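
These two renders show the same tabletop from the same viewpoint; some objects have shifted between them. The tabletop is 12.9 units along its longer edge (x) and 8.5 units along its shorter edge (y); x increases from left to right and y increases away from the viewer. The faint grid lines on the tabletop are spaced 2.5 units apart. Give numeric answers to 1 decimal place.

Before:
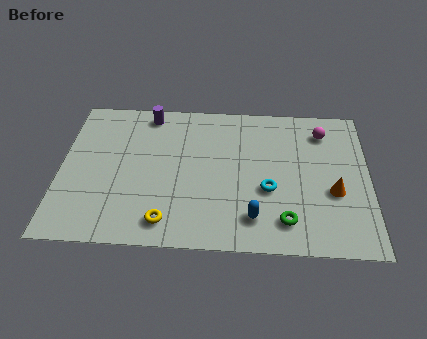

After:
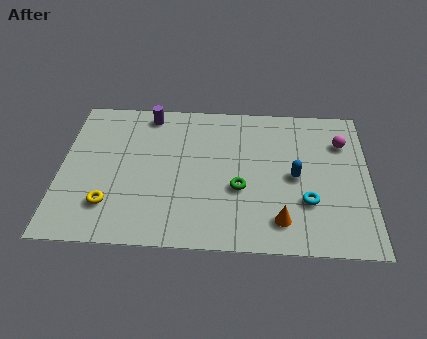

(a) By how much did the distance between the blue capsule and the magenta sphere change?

-3.0

The distance was about 5.9 in the first image and 2.9 in the second, so they moved 3.0 units closer together.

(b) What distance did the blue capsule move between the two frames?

2.9

The blue capsule was near (8.1, 1.7) before and (9.8, 4.1) after, so it travelled √(1.7² + 2.4²) ≈ 2.9 units.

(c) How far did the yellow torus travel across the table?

2.5

The yellow torus was near (4.5, 1.3) before and (2.1, 2.1) after, so it travelled √(2.4² + 0.8²) ≈ 2.5 units.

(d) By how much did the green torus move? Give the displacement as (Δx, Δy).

(-1.9, 1.7)

The green torus started near (9.4, 1.6) and ended near (7.5, 3.3).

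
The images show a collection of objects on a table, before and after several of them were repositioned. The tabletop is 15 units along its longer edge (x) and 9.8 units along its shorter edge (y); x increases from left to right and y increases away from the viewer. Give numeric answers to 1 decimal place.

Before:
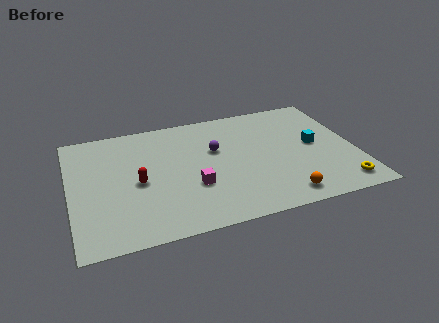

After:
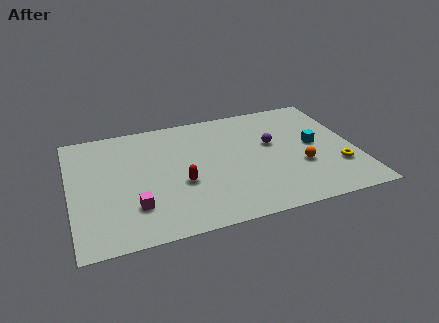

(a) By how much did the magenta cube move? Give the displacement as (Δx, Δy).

(-3.1, -0.8)

From the two frames, the magenta cube sits at roughly (6.3, 3.4) before and (3.2, 2.6) after.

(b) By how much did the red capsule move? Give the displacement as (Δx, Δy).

(2.2, -0.7)

From the two frames, the red capsule sits at roughly (3.5, 4.5) before and (5.7, 3.8) after.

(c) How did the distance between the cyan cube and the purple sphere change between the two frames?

-3.0

The distance was about 5.3 in the first image and 2.3 in the second, so they moved 3.0 units closer together.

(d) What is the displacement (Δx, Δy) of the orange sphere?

(1.2, 2.2)

From the two frames, the orange sphere sits at roughly (10.8, 1.3) before and (12.0, 3.5) after.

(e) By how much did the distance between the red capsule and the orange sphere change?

-1.7

Before: roughly 8.0 units apart; after: 6.3. That's 1.7 units closer together.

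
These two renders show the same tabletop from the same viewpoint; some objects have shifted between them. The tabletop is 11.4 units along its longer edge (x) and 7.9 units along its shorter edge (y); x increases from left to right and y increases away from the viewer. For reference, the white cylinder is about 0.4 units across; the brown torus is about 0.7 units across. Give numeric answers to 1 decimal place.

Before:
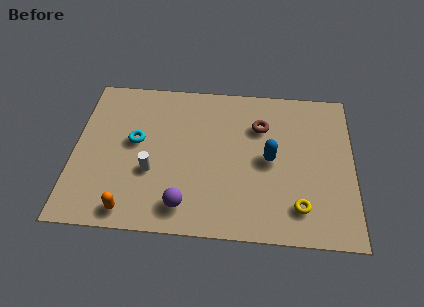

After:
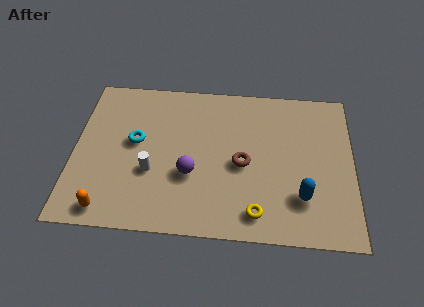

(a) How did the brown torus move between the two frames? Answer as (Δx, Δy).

(-0.7, -2.0)

From the two frames, the brown torus sits at roughly (7.6, 5.6) before and (6.9, 3.6) after.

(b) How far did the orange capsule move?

0.9

The orange capsule was near (2.4, 0.9) before and (1.5, 0.9) after, so it travelled √(0.9² + 0.0²) ≈ 0.9 units.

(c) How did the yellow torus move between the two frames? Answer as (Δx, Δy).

(-1.7, -0.4)

The yellow torus was at about (9.2, 1.6) and moved to about (7.5, 1.2).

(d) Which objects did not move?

the cyan torus and the white cylinder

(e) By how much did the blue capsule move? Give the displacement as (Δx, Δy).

(1.3, -1.8)

From the two frames, the blue capsule sits at roughly (8.0, 3.9) before and (9.3, 2.1) after.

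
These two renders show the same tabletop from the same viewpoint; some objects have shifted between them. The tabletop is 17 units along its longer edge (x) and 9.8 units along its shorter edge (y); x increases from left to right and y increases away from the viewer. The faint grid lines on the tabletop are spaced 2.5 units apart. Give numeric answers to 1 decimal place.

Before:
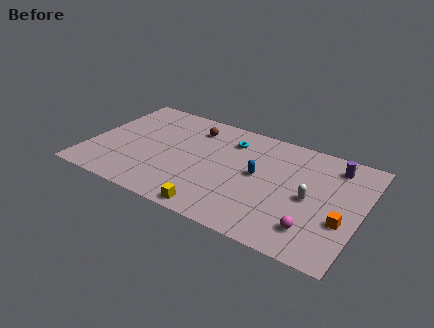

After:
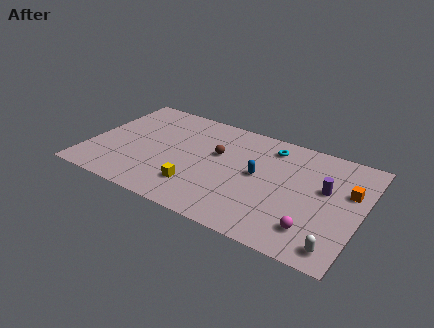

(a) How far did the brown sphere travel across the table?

2.5

The brown sphere moved from about (6.1, 7.8) to (7.9, 6.0), a distance of √(1.8² + 1.8²) ≈ 2.5.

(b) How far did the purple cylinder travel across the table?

2.3

From (15.0, 8.1) to (14.7, 5.8), the purple cylinder covered √(0.3² + 2.3²) ≈ 2.3 units.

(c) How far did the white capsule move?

3.9

From (13.9, 4.6) to (15.9, 1.3), the white capsule covered √(2.0² + 3.3²) ≈ 3.9 units.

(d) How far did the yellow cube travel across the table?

2.1

From (8.5, 0.9) to (7.1, 2.4), the yellow cube covered √(1.4² + 1.5²) ≈ 2.1 units.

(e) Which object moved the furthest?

the white capsule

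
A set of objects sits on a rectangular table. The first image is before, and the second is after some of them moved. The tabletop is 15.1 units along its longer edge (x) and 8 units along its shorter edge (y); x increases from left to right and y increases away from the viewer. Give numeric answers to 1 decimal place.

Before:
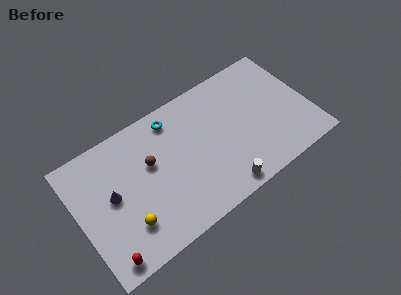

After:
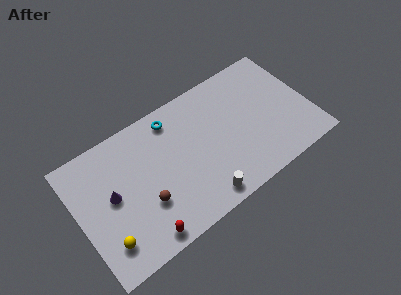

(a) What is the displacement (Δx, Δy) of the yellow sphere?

(-1.4, -0.3)

The yellow sphere was at about (2.8, 2.1) and moved to about (1.4, 1.8).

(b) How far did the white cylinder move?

1.3

From (8.8, 0.9) to (7.5, 1.0), the white cylinder covered √(1.3² + 0.1²) ≈ 1.3 units.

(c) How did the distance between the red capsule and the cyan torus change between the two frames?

-1.4

Before: roughly 8.0 units apart; after: 6.6. That's 1.4 units closer together.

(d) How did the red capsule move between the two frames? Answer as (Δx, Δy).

(2.4, 0.0)

The red capsule was at about (1.2, 0.9) and moved to about (3.6, 0.9).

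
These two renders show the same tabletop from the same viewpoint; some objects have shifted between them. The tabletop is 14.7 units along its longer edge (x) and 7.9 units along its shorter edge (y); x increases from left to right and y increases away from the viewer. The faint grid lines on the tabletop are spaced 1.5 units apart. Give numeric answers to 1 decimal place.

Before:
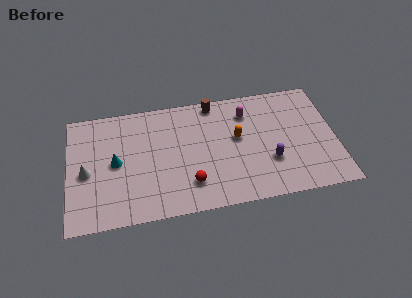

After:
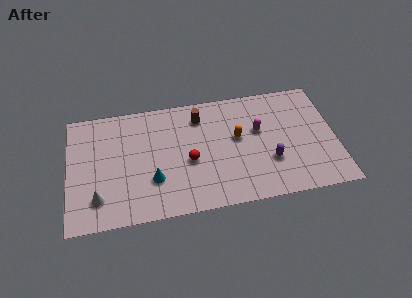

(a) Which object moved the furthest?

the cyan cone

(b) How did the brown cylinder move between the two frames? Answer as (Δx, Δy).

(-0.8, -0.8)

From the two frames, the brown cylinder sits at roughly (8.1, 7.1) before and (7.3, 6.3) after.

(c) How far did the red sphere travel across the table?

1.5

The red sphere moved from about (6.6, 1.9) to (6.6, 3.4), a distance of √(0.0² + 1.5²) ≈ 1.5.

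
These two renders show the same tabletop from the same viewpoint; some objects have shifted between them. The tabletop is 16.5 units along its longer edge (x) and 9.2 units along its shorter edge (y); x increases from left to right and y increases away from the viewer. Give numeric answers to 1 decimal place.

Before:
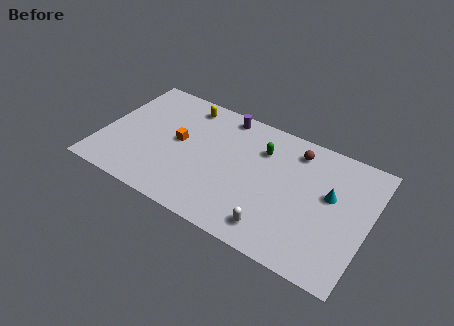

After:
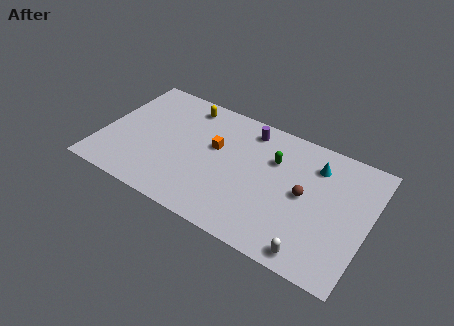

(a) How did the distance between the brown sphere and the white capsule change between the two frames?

-2.3

They were about 6.1 units apart before and 3.8 after — 2.3 units closer together.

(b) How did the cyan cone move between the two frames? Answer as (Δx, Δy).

(-1.1, 1.7)

The cyan cone was at about (14.1, 5.4) and moved to about (13.0, 7.1).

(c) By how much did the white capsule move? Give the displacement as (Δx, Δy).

(2.4, -0.5)

From the two frames, the white capsule sits at roughly (11.2, 1.5) before and (13.6, 1.0) after.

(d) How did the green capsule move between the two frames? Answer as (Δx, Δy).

(0.8, -0.4)

From the two frames, the green capsule sits at roughly (9.7, 6.7) before and (10.5, 6.3) after.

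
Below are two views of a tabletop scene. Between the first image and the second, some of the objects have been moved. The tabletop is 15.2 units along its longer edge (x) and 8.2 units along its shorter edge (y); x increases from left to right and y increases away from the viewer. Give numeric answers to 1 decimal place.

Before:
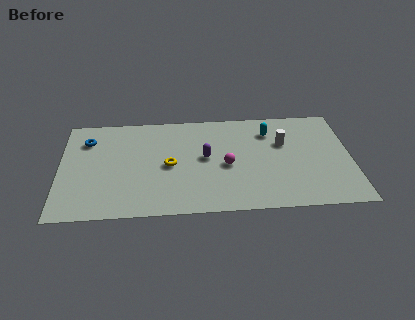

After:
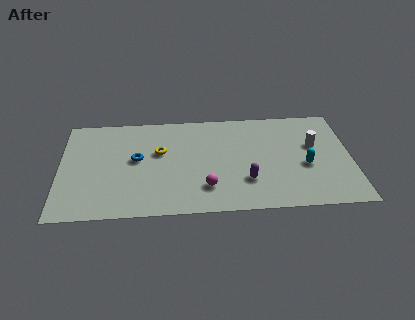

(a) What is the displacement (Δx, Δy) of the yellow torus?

(-0.5, 1.1)

From the two frames, the yellow torus sits at roughly (5.7, 3.9) before and (5.2, 5.0) after.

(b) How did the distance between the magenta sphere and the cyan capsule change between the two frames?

+1.9

The distance was about 3.5 in the first image and 5.4 in the second, so they moved 1.9 units further apart.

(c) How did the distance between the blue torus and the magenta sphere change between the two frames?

-3.3

They were about 7.7 units apart before and 4.4 after — 3.3 units closer together.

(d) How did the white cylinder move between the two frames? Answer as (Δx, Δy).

(1.6, -0.3)

The white cylinder started near (11.7, 5.3) and ended near (13.3, 5.0).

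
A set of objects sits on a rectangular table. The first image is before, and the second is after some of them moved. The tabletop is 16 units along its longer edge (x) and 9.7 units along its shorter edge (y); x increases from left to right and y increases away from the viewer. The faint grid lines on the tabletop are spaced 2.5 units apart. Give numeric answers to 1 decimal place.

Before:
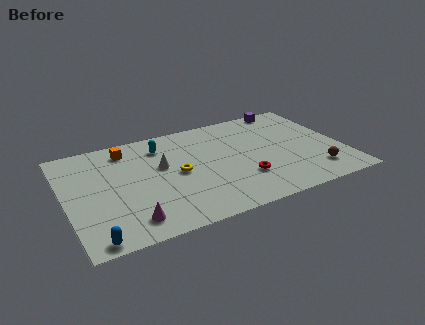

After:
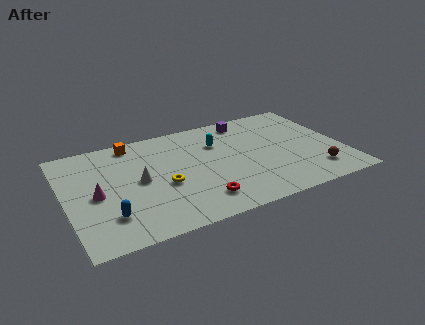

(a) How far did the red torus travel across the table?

2.9

The red torus moved from about (10.0, 2.9) to (7.3, 1.9), a distance of √(2.7² + 1.0²) ≈ 2.9.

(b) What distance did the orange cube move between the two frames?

0.6

The orange cube was near (3.8, 8.1) before and (4.2, 8.6) after, so it travelled √(0.4² + 0.5²) ≈ 0.6 units.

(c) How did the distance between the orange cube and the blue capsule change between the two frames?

-1.2

Before: roughly 7.7 units apart; after: 6.5. That's 1.2 units closer together.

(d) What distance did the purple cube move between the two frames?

2.6

The purple cube was near (13.5, 8.9) before and (10.9, 8.4) after, so it travelled √(2.6² + 0.5²) ≈ 2.6 units.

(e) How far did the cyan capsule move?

3.3

The cyan capsule was near (5.8, 7.7) before and (9.0, 6.8) after, so it travelled √(3.2² + 0.9²) ≈ 3.3 units.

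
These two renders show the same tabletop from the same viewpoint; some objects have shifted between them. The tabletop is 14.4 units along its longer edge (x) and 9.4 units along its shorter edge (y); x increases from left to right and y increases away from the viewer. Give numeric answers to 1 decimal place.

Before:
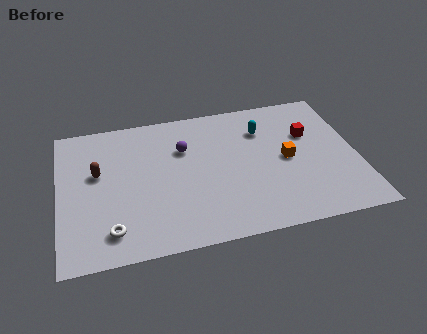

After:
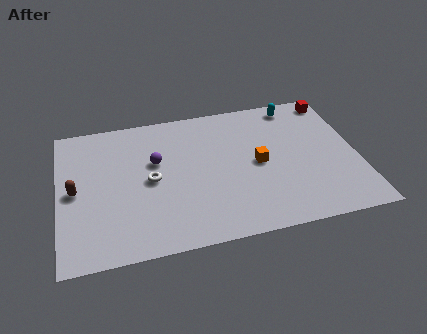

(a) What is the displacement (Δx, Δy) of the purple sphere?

(-1.4, -0.6)

From the two frames, the purple sphere sits at roughly (6.1, 6.4) before and (4.7, 5.8) after.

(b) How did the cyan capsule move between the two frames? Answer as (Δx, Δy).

(1.7, 1.4)

The cyan capsule started near (10.0, 6.9) and ended near (11.7, 8.3).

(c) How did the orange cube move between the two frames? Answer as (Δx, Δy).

(-1.4, 0.0)

From the two frames, the orange cube sits at roughly (11.0, 4.6) before and (9.6, 4.6) after.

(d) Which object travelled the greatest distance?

the white torus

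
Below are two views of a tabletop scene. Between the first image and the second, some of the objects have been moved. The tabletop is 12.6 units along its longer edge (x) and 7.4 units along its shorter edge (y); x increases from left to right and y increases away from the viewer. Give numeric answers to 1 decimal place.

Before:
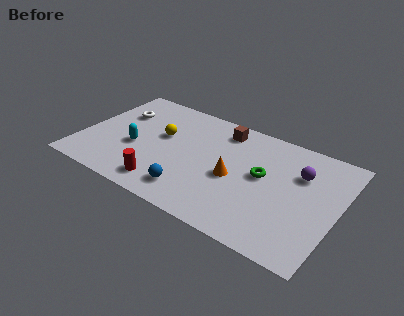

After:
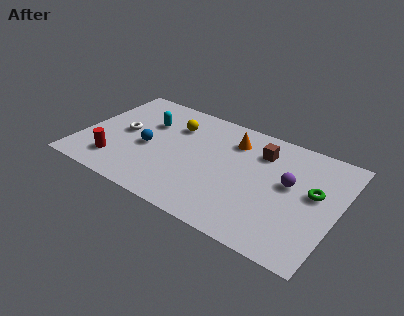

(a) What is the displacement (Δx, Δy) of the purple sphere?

(-0.4, -0.9)

From the two frames, the purple sphere sits at roughly (10.6, 5.1) before and (10.2, 4.2) after.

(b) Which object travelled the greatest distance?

the blue sphere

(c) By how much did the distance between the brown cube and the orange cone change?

-1.7

The distance was about 3.1 in the first image and 1.4 in the second, so they moved 1.7 units closer together.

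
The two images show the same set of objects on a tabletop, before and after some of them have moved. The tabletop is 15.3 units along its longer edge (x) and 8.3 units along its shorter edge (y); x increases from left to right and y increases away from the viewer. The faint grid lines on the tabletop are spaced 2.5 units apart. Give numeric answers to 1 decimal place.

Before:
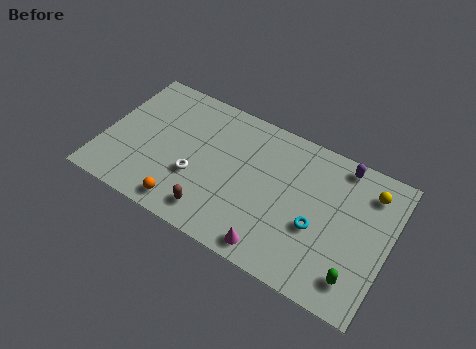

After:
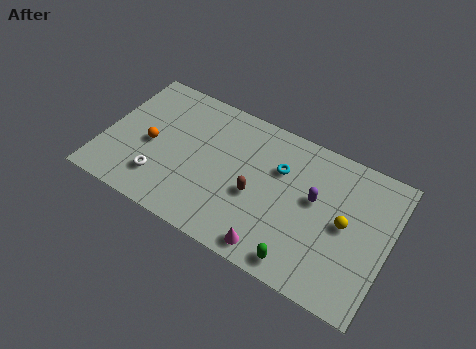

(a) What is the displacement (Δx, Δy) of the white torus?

(-1.8, -1.0)

From the two frames, the white torus sits at roughly (5.1, 3.0) before and (3.3, 2.0) after.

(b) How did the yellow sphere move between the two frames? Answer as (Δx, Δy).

(-1.0, -2.4)

From the two frames, the yellow sphere sits at roughly (14.0, 6.6) before and (13.0, 4.2) after.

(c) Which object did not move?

the magenta cone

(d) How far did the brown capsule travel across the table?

2.9

From (6.3, 1.4) to (8.3, 3.5), the brown capsule covered √(2.0² + 2.1²) ≈ 2.9 units.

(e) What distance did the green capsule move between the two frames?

2.9

The green capsule was near (13.9, 1.6) before and (11.1, 1.0) after, so it travelled √(2.8² + 0.6²) ≈ 2.9 units.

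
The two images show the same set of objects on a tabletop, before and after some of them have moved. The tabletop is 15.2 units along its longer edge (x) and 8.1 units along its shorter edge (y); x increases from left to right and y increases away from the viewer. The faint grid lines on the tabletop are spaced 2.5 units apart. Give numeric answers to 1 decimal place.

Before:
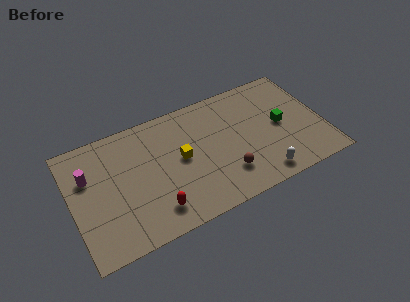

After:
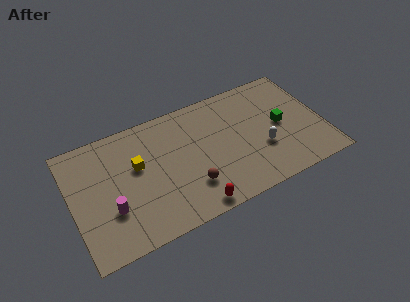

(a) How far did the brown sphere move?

2.2

From (9.1, 2.1) to (6.9, 2.2), the brown sphere covered √(2.2² + 0.1²) ≈ 2.2 units.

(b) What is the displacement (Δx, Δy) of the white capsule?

(0.3, 1.8)

From the two frames, the white capsule sits at roughly (11.1, 1.1) before and (11.4, 2.9) after.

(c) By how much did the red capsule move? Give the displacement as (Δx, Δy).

(2.2, -0.8)

The red capsule started near (4.7, 1.6) and ended near (6.9, 0.8).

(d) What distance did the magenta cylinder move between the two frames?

2.9

The magenta cylinder moved from about (1.1, 5.4) to (2.2, 2.7), a distance of √(1.1² + 2.7²) ≈ 2.9.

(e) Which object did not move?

the green cube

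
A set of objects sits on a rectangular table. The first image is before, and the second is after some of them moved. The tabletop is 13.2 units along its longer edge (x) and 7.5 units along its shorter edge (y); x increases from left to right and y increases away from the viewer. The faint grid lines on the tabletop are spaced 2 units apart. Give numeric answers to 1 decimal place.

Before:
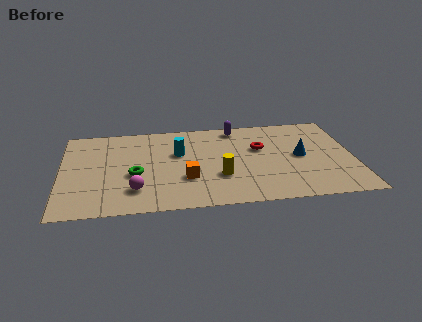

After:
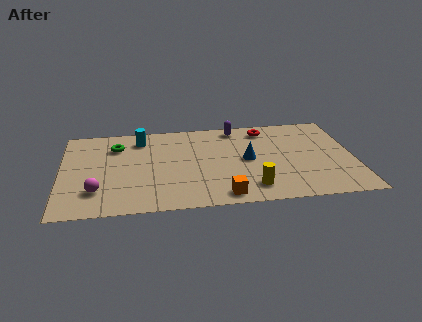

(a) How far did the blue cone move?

2.4

From (10.8, 3.8) to (8.4, 3.8), the blue cone covered √(2.4² + 0.0²) ≈ 2.4 units.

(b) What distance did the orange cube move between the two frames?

2.3

The orange cube was near (5.6, 2.5) before and (7.2, 0.9) after, so it travelled √(1.6² + 1.6²) ≈ 2.3 units.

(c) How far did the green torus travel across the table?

2.6

The green torus moved from about (3.3, 3.1) to (2.5, 5.6), a distance of √(0.8² + 2.5²) ≈ 2.6.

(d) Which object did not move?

the purple capsule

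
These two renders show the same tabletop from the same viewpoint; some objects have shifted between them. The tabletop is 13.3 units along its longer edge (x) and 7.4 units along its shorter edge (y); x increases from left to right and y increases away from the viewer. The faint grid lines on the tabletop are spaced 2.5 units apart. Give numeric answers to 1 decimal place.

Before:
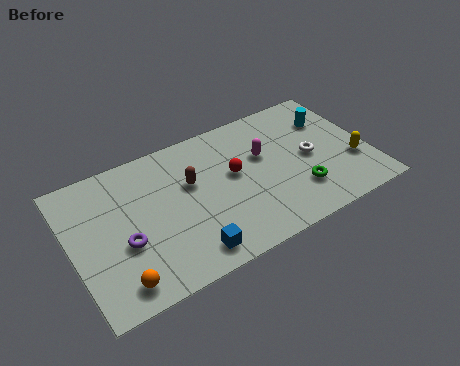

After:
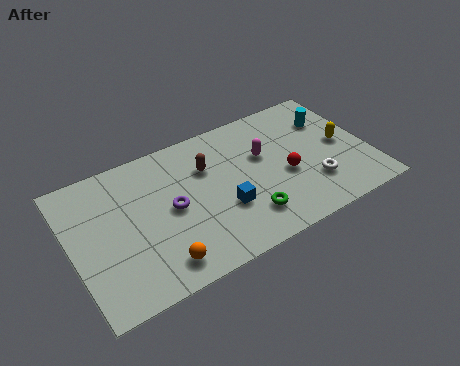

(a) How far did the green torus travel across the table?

2.4

The green torus moved from about (9.9, 2.0) to (7.5, 1.7), a distance of √(2.4² + 0.3²) ≈ 2.4.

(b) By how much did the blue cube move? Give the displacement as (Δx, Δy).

(1.8, 1.5)

The blue cube was at about (4.8, 1.1) and moved to about (6.6, 2.6).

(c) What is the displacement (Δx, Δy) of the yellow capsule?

(-0.3, 1.2)

From the two frames, the yellow capsule sits at roughly (12.5, 2.5) before and (12.2, 3.7) after.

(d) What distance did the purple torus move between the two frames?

2.3

From (2.2, 2.9) to (4.4, 3.7), the purple torus covered √(2.2² + 0.8²) ≈ 2.3 units.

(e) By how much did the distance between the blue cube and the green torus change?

-3.9

Before: roughly 5.2 units apart; after: 1.3. That's 3.9 units closer together.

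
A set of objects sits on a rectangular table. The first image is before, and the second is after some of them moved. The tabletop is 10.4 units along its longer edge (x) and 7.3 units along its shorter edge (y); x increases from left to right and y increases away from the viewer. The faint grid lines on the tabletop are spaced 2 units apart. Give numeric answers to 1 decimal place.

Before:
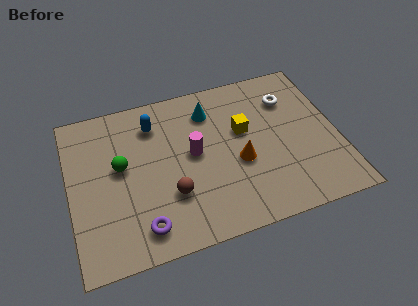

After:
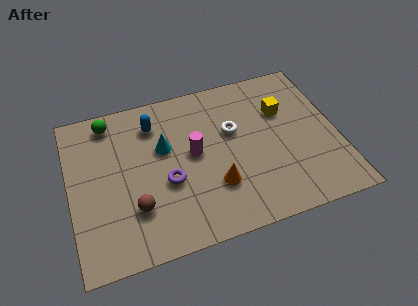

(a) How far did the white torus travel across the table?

2.5

The white torus was near (8.7, 5.4) before and (6.4, 4.5) after, so it travelled √(2.3² + 0.9²) ≈ 2.5 units.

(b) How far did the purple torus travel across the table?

2.0

The purple torus moved from about (2.6, 1.2) to (3.7, 2.9), a distance of √(1.1² + 1.7²) ≈ 2.0.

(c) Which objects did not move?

the blue capsule and the magenta cylinder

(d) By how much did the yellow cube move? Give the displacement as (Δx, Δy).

(1.6, 0.5)

The yellow cube was at about (6.8, 4.4) and moved to about (8.4, 4.9).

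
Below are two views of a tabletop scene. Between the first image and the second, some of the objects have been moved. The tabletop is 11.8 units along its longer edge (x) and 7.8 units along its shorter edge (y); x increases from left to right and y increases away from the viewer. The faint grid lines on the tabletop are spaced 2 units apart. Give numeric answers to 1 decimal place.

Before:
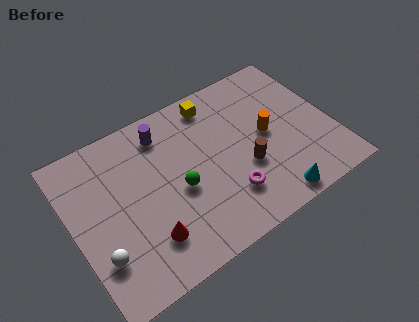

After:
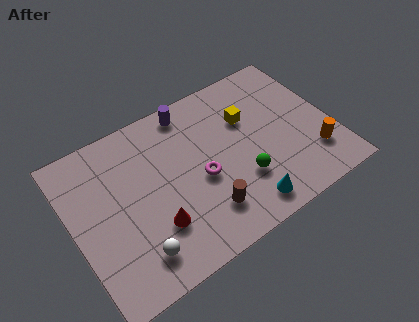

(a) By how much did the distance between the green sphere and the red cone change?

+1.7

The distance was about 2.3 in the first image and 4.0 in the second, so they moved 1.7 units further apart.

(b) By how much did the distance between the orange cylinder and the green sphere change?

-0.9

They were about 4.2 units apart before and 3.3 after — 0.9 units closer together.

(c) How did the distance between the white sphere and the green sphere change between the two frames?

+1.1

They were about 4.0 units apart before and 5.1 after — 1.1 units further apart.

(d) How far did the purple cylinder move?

1.4

The purple cylinder was near (4.5, 6.4) before and (5.8, 6.9) after, so it travelled √(1.3² + 0.5²) ≈ 1.4 units.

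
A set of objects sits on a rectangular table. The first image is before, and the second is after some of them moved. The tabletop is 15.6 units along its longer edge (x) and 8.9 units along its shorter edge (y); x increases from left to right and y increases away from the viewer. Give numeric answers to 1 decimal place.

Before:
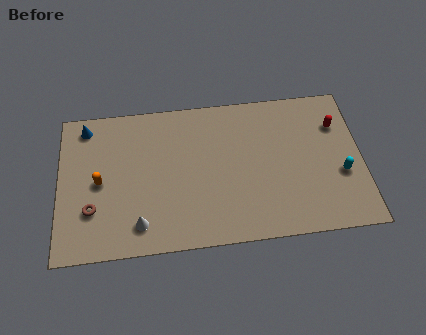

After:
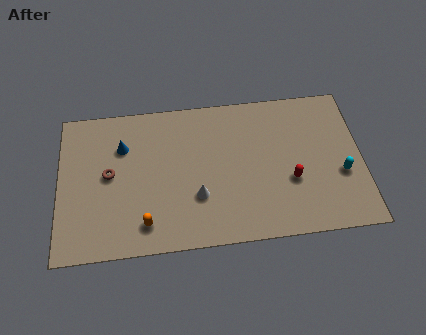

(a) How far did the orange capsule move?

3.5

The orange capsule was near (2.1, 4.3) before and (4.4, 1.6) after, so it travelled √(2.3² + 2.7²) ≈ 3.5 units.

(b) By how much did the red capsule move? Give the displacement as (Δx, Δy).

(-2.5, -3.1)

The red capsule was at about (14.4, 6.4) and moved to about (11.9, 3.3).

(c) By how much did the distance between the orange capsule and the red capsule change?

-4.8

Before: roughly 12.5 units apart; after: 7.7. That's 4.8 units closer together.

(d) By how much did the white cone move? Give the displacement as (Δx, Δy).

(3.0, 1.3)

From the two frames, the white cone sits at roughly (4.1, 1.6) before and (7.1, 2.9) after.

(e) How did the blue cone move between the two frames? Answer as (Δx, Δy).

(1.9, -1.4)

The blue cone started near (1.4, 7.7) and ended near (3.3, 6.3).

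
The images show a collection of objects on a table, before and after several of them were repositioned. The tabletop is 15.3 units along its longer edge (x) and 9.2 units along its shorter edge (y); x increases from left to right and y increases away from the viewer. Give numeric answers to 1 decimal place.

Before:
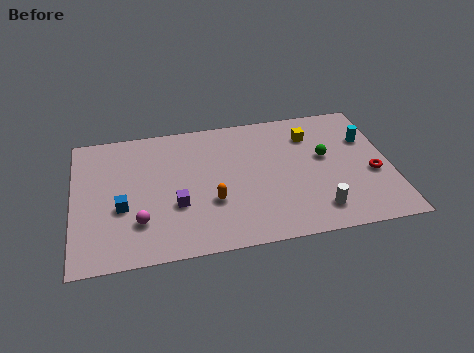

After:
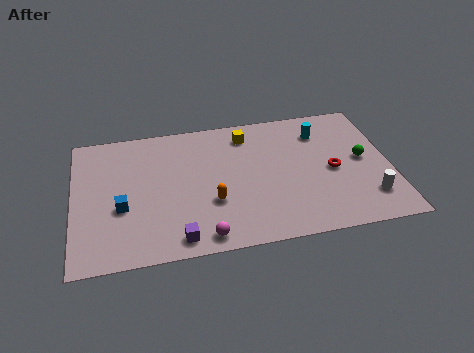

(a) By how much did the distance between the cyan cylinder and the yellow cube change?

+0.8

The distance was about 2.8 in the first image and 3.6 in the second, so they moved 0.8 units further apart.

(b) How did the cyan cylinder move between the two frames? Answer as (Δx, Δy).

(-2.2, 0.9)

From the two frames, the cyan cylinder sits at roughly (14.3, 6.2) before and (12.1, 7.1) after.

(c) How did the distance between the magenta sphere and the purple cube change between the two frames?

-0.8

Before: roughly 2.0 units apart; after: 1.2. That's 0.8 units closer together.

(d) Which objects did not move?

the blue cube and the orange capsule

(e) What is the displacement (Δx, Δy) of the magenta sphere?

(3.0, -1.5)

From the two frames, the magenta sphere sits at roughly (3.1, 2.5) before and (6.1, 1.0) after.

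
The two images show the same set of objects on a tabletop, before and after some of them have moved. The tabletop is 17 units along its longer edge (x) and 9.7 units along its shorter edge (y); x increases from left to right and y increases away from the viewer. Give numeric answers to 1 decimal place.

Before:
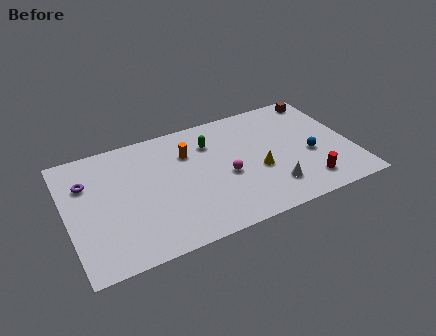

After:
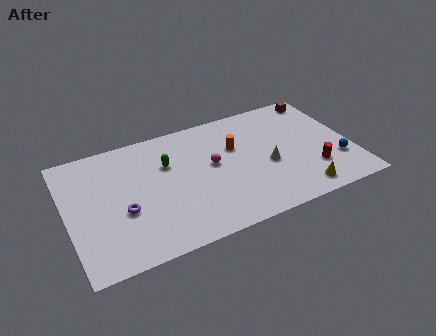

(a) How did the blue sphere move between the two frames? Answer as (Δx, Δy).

(1.5, -1.1)

The blue sphere was at about (14.5, 4.0) and moved to about (16.0, 2.9).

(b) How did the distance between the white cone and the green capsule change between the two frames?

+0.4

The distance was about 5.9 in the first image and 6.3 in the second, so they moved 0.4 units further apart.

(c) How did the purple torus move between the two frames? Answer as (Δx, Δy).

(1.9, -3.0)

The purple torus was at about (1.3, 6.8) and moved to about (3.2, 3.8).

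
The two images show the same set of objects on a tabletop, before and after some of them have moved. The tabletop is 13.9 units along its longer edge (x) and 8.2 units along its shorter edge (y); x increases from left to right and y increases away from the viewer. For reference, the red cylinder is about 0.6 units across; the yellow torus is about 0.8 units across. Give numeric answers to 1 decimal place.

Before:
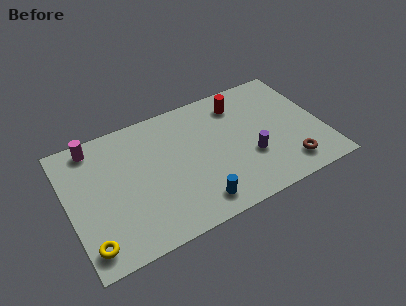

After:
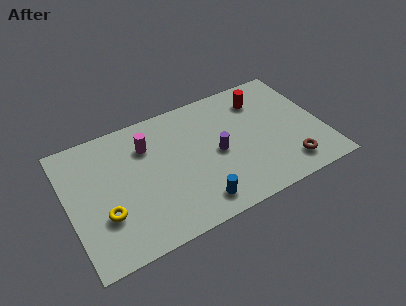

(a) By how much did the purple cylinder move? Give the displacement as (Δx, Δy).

(-1.7, 1.0)

The purple cylinder was at about (9.8, 2.9) and moved to about (8.1, 3.9).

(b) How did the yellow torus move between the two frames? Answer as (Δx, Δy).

(1.0, 1.4)

The yellow torus was at about (0.8, 1.3) and moved to about (1.8, 2.7).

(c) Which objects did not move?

the blue cylinder and the brown torus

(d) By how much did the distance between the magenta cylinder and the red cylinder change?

-1.6

Before: roughly 8.0 units apart; after: 6.4. That's 1.6 units closer together.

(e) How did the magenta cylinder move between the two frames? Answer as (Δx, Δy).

(2.8, -1.2)

From the two frames, the magenta cylinder sits at roughly (1.7, 7.2) before and (4.5, 6.0) after.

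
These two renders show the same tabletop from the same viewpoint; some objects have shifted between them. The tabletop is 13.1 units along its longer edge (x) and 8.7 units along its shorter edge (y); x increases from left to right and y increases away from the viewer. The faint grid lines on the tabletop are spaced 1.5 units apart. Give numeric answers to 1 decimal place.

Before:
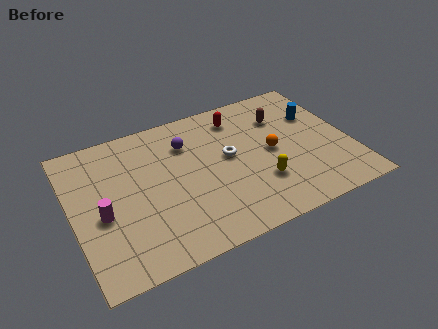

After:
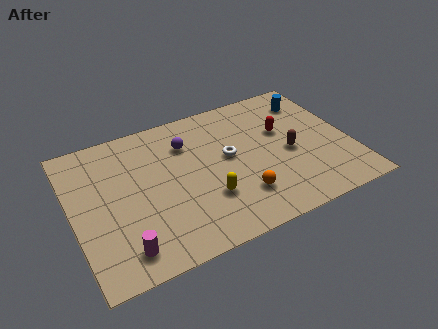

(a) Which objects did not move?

the purple sphere and the white torus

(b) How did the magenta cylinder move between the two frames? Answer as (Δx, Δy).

(0.7, -2.3)

The magenta cylinder was at about (1.3, 3.7) and moved to about (2.0, 1.4).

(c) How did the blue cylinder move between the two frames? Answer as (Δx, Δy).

(-0.1, 1.1)

The blue cylinder started near (11.8, 5.8) and ended near (11.7, 6.9).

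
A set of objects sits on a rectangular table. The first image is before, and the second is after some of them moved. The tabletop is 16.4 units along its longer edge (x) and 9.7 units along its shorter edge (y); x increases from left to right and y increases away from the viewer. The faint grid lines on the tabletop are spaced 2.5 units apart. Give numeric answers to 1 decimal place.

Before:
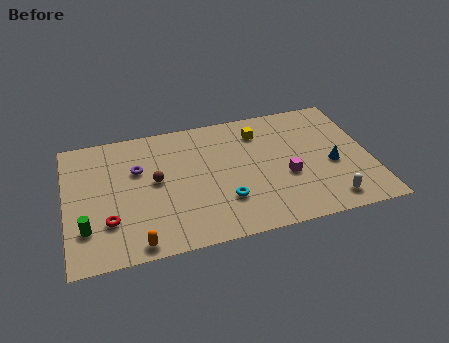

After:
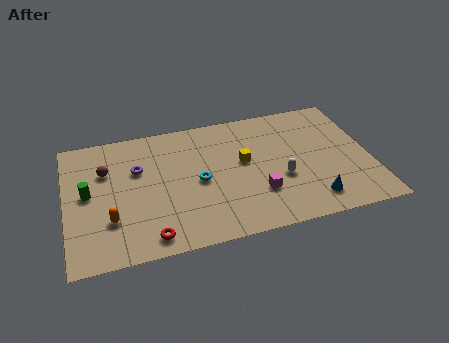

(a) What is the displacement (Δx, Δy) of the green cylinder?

(0.2, 2.5)

The green cylinder started near (1.0, 2.6) and ended near (1.2, 5.1).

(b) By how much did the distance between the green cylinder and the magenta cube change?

-1.6

They were about 10.9 units apart before and 9.3 after — 1.6 units closer together.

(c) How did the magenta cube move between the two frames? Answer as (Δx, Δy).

(-1.6, -0.9)

The magenta cube was at about (11.8, 3.8) and moved to about (10.2, 2.9).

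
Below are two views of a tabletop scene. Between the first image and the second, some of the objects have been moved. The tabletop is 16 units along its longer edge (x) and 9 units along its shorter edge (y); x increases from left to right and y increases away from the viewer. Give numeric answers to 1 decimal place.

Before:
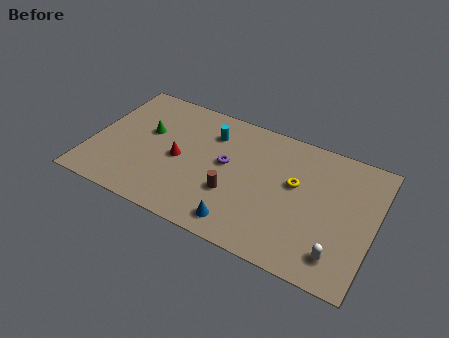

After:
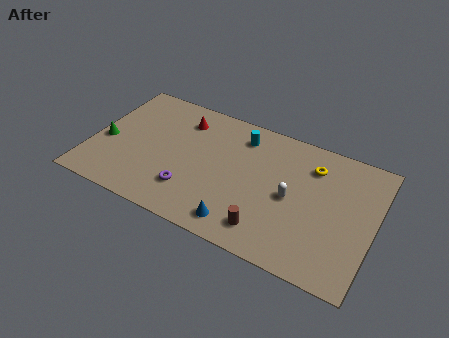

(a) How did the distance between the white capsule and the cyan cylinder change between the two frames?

-4.9

The distance was about 9.3 in the first image and 4.4 in the second, so they moved 4.9 units closer together.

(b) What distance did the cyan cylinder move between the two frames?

1.8

The cyan cylinder moved from about (6.5, 6.8) to (8.2, 7.3), a distance of √(1.7² + 0.5²) ≈ 1.8.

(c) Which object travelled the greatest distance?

the white capsule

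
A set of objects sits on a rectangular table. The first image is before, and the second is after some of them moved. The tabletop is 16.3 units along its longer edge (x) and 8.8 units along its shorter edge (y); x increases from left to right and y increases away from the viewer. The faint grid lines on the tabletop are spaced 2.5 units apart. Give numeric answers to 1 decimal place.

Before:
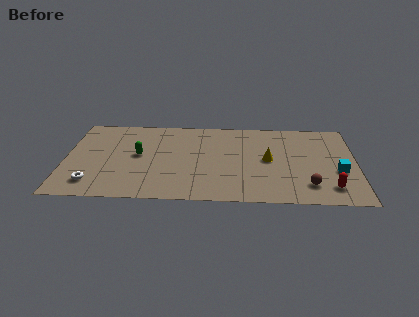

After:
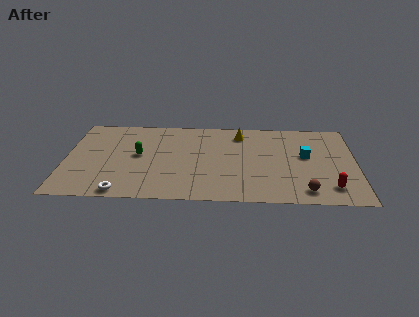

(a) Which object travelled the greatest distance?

the yellow cone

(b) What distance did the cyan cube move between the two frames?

2.4

The cyan cube was near (15.3, 3.4) before and (13.5, 5.0) after, so it travelled √(1.8² + 1.6²) ≈ 2.4 units.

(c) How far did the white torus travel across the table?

1.9

The white torus moved from about (1.6, 1.7) to (3.3, 0.8), a distance of √(1.7² + 0.9²) ≈ 1.9.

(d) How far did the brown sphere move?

0.6

From (13.6, 1.9) to (13.4, 1.3), the brown sphere covered √(0.2² + 0.6²) ≈ 0.6 units.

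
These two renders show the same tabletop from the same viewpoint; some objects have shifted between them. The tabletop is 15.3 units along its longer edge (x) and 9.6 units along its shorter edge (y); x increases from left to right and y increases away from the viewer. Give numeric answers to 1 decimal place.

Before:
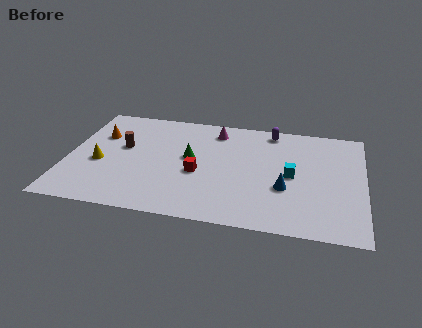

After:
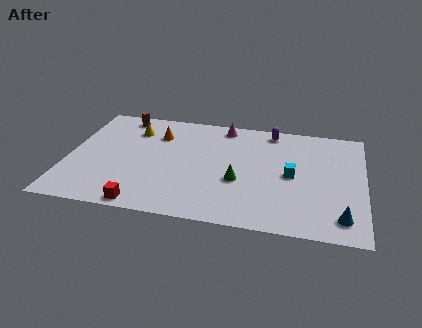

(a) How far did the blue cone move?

3.5

The blue cone moved from about (11.3, 3.5) to (14.2, 1.6), a distance of √(2.9² + 1.9²) ≈ 3.5.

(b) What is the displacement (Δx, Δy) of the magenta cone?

(0.4, 0.5)

The magenta cone started near (7.5, 8.0) and ended near (7.9, 8.5).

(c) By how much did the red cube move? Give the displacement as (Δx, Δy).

(-2.6, -3.2)

The red cube started near (6.8, 4.0) and ended near (4.2, 0.8).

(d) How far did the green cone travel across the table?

3.1

The green cone moved from about (6.3, 5.3) to (8.9, 3.7), a distance of √(2.6² + 1.6²) ≈ 3.1.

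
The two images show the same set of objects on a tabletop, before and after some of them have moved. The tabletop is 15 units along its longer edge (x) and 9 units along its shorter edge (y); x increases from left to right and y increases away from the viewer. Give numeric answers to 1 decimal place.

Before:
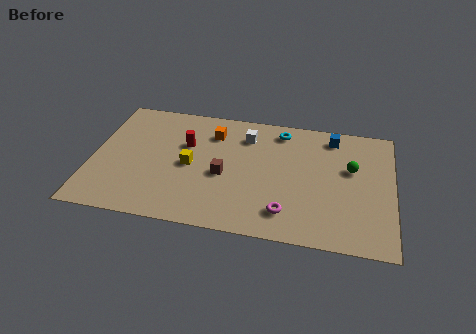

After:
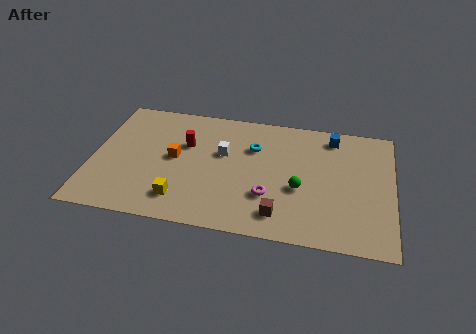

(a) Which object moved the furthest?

the brown cube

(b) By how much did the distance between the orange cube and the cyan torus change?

+0.7

Before: roughly 3.5 units apart; after: 4.2. That's 0.7 units further apart.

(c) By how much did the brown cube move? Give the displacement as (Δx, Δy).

(2.9, -2.3)

The brown cube started near (6.6, 3.9) and ended near (9.5, 1.6).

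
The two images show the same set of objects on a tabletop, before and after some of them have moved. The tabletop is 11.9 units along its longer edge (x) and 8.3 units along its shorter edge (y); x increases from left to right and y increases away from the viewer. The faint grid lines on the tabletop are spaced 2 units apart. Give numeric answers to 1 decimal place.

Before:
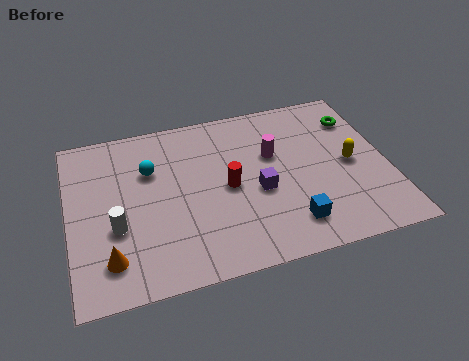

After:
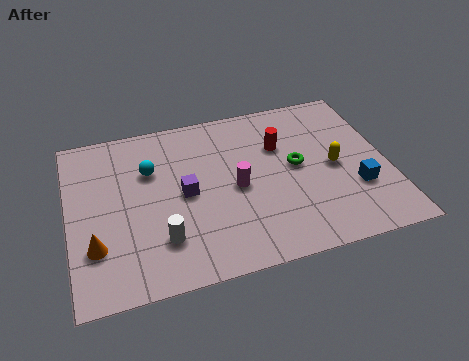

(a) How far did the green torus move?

3.1

From (11.0, 6.3) to (8.5, 4.4), the green torus covered √(2.5² + 1.9²) ≈ 3.1 units.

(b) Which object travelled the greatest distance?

the green torus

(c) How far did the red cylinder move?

2.6

From (5.9, 4.0) to (8.0, 5.6), the red cylinder covered √(2.1² + 1.6²) ≈ 2.6 units.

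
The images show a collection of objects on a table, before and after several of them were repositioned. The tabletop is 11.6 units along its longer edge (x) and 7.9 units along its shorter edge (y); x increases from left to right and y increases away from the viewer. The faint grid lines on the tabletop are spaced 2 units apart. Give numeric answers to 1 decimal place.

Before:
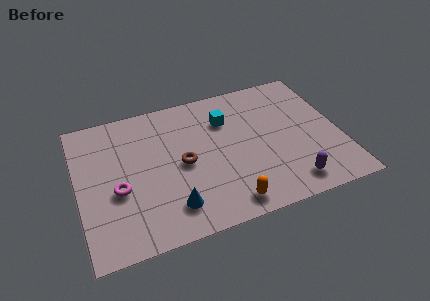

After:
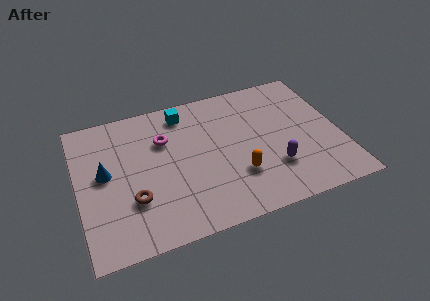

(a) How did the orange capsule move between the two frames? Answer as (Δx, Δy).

(0.6, 1.4)

The orange capsule was at about (6.3, 1.0) and moved to about (6.9, 2.4).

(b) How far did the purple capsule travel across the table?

1.3

The purple capsule was near (9.1, 1.2) before and (8.5, 2.3) after, so it travelled √(0.6² + 1.1²) ≈ 1.3 units.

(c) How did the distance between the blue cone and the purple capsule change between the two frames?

+2.4

The distance was about 5.2 in the first image and 7.6 in the second, so they moved 2.4 units further apart.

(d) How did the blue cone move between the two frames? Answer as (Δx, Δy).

(-2.7, 2.7)

From the two frames, the blue cone sits at roughly (3.9, 1.6) before and (1.2, 4.3) after.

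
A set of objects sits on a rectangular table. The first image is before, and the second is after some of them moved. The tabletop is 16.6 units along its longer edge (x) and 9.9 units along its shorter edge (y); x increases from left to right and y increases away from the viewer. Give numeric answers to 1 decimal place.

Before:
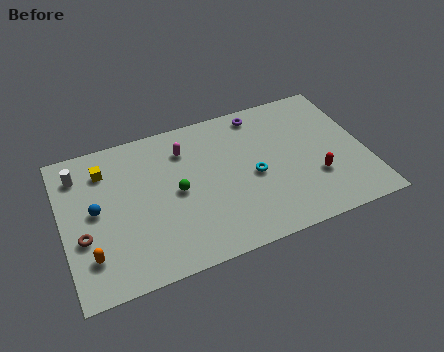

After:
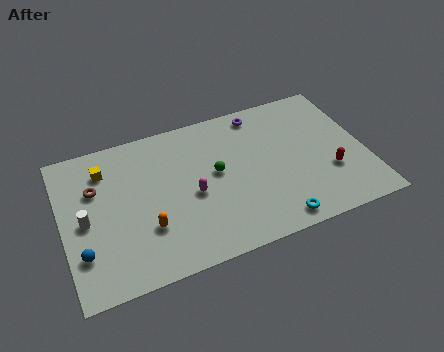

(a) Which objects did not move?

the purple torus and the yellow cube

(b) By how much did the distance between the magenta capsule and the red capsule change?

-0.5

The distance was about 8.1 in the first image and 7.6 in the second, so they moved 0.5 units closer together.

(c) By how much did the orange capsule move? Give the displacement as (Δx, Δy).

(3.1, 0.7)

From the two frames, the orange capsule sits at roughly (1.3, 2.4) before and (4.4, 3.1) after.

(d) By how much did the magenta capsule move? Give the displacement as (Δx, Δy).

(0.1, -3.2)

From the two frames, the magenta capsule sits at roughly (6.9, 7.6) before and (7.0, 4.4) after.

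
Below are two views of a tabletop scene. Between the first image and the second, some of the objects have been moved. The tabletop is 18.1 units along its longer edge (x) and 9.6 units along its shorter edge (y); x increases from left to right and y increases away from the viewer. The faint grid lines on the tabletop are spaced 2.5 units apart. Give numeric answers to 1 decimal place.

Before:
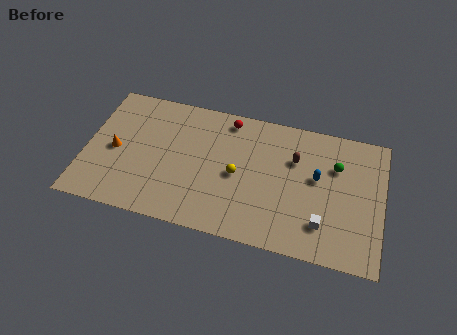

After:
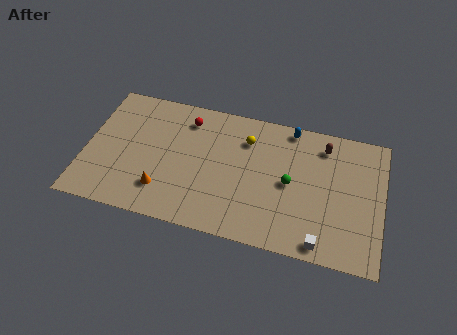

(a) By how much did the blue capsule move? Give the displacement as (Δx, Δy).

(-1.8, 3.2)

The blue capsule started near (14.1, 5.5) and ended near (12.3, 8.7).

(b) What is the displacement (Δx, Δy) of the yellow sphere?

(0.4, 2.7)

The yellow sphere was at about (9.3, 4.5) and moved to about (9.7, 7.2).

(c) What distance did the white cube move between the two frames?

1.3

The white cube moved from about (14.6, 2.3) to (14.6, 1.0), a distance of √(0.0² + 1.3²) ≈ 1.3.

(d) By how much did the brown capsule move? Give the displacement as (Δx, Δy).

(1.7, 1.4)

The brown capsule was at about (12.7, 6.5) and moved to about (14.4, 7.9).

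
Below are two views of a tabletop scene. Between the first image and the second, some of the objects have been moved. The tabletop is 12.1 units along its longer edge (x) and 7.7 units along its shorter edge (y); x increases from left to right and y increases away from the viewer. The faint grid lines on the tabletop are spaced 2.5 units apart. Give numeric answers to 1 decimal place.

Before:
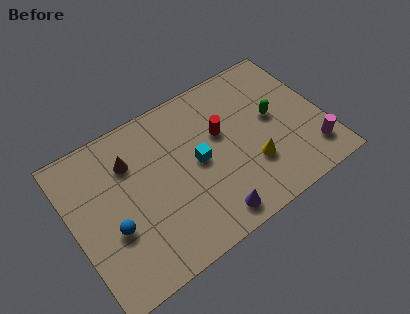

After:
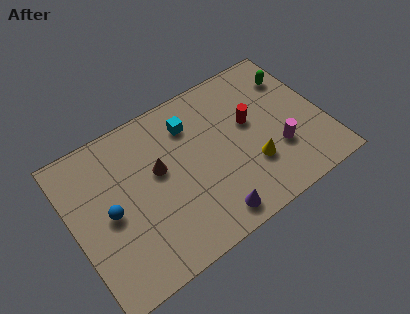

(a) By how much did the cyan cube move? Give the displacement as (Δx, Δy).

(0.0, 2.0)

From the two frames, the cyan cube sits at roughly (6.0, 3.9) before and (6.0, 5.9) after.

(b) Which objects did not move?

the purple cone and the yellow cone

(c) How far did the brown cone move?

1.6

The brown cone moved from about (3.0, 5.6) to (4.2, 4.5), a distance of √(1.2² + 1.1²) ≈ 1.6.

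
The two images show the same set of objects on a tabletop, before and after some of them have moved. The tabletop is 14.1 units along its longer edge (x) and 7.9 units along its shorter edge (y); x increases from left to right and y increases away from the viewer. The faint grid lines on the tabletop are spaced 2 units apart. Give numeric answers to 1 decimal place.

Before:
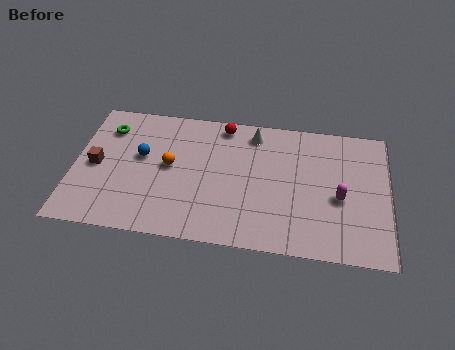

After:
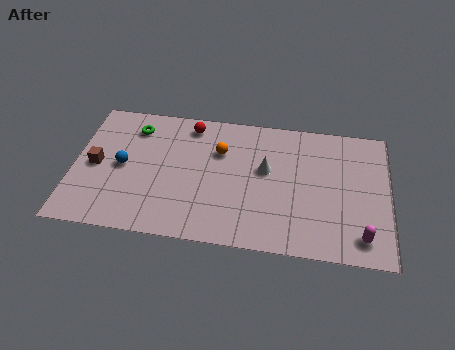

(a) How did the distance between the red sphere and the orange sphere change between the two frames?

-1.6

They were about 3.6 units apart before and 2.0 after — 1.6 units closer together.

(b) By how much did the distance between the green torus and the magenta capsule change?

+0.6

They were about 10.8 units apart before and 11.4 after — 0.6 units further apart.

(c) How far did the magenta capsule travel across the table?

2.3

The magenta capsule moved from about (11.9, 3.4) to (12.9, 1.3), a distance of √(1.0² + 2.1²) ≈ 2.3.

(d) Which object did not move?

the brown cube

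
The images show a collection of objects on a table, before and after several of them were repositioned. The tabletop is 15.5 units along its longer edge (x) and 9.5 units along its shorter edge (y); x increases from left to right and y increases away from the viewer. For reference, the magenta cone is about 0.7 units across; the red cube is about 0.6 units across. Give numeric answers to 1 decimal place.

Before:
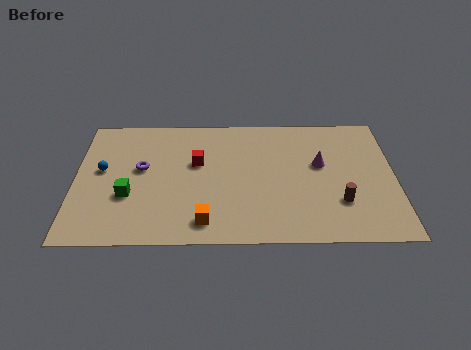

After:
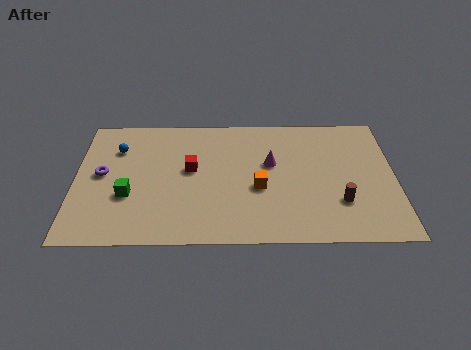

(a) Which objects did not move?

the brown cylinder and the green cube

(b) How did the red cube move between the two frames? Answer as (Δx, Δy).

(-0.3, -0.5)

The red cube was at about (5.9, 5.8) and moved to about (5.6, 5.3).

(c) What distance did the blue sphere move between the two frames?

1.7

From (1.3, 5.3) to (2.0, 6.9), the blue sphere covered √(0.7² + 1.6²) ≈ 1.7 units.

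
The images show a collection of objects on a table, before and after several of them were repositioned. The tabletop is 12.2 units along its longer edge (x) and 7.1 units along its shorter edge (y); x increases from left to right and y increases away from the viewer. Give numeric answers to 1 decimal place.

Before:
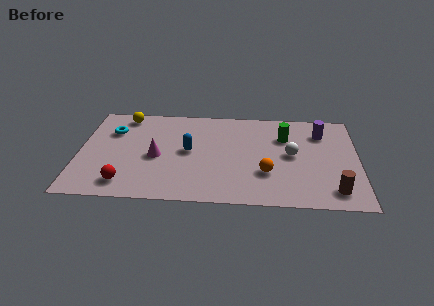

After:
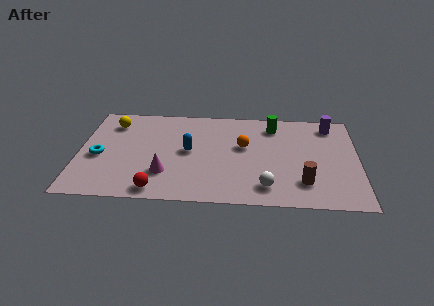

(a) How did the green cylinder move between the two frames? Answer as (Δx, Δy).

(-0.5, 0.8)

The green cylinder started near (9.0, 5.0) and ended near (8.5, 5.8).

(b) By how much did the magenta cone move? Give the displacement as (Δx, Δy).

(0.4, -1.2)

From the two frames, the magenta cone sits at roughly (3.4, 3.2) before and (3.8, 2.0) after.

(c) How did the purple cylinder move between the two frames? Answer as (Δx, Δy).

(0.4, 0.6)

The purple cylinder was at about (10.6, 5.4) and moved to about (11.0, 6.0).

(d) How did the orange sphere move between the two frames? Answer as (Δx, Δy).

(-1.0, 1.9)

From the two frames, the orange sphere sits at roughly (8.2, 2.3) before and (7.2, 4.2) after.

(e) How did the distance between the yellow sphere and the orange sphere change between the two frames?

-1.4

They were about 7.4 units apart before and 6.0 after — 1.4 units closer together.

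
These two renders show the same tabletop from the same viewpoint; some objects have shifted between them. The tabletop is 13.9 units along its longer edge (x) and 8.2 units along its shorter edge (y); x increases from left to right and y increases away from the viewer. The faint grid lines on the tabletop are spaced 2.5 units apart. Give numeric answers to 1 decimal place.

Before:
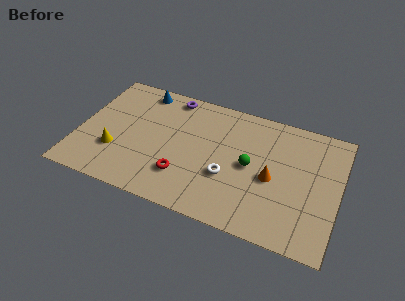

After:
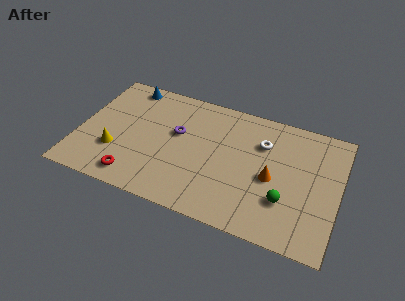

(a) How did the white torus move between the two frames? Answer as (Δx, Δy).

(1.6, 2.8)

The white torus was at about (8.1, 3.0) and moved to about (9.7, 5.8).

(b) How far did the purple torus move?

2.5

The purple torus moved from about (4.6, 7.3) to (5.2, 4.9), a distance of √(0.6² + 2.4²) ≈ 2.5.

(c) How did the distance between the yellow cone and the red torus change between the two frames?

-1.9

The distance was about 3.7 in the first image and 1.8 in the second, so they moved 1.9 units closer together.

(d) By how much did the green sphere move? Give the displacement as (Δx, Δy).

(2.0, -1.6)

The green sphere started near (9.2, 4.1) and ended near (11.2, 2.5).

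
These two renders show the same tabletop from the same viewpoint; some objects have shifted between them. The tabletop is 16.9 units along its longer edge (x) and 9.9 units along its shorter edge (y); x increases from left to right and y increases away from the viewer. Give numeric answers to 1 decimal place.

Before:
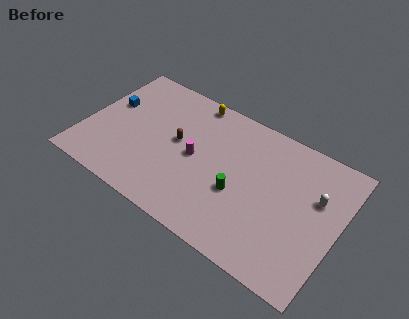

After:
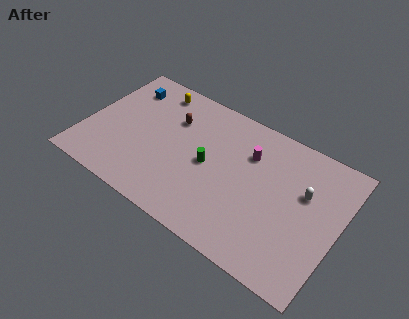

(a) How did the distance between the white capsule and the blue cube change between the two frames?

-1.4

Before: roughly 14.0 units apart; after: 12.6. That's 1.4 units closer together.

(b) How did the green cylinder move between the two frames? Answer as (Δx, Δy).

(-2.2, 0.9)

The green cylinder was at about (10.5, 3.9) and moved to about (8.3, 4.8).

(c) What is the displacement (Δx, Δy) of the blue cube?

(0.7, 1.8)

The blue cube started near (1.3, 6.0) and ended near (2.0, 7.8).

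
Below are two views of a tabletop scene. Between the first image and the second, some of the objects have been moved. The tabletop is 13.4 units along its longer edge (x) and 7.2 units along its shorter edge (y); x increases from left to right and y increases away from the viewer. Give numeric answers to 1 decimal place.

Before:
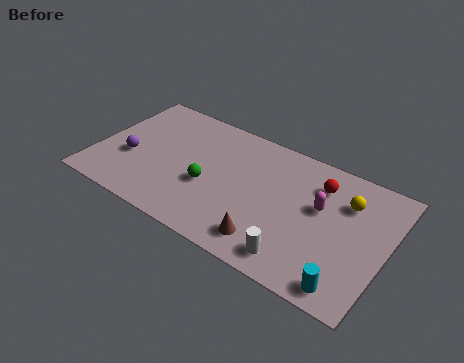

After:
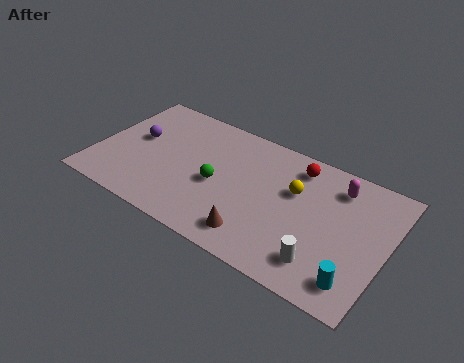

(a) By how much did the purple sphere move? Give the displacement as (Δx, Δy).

(0.1, 1.3)

The purple sphere started near (1.6, 2.8) and ended near (1.7, 4.1).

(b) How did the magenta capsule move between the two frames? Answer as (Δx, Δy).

(0.6, 1.5)

From the two frames, the magenta capsule sits at roughly (10.3, 4.3) before and (10.9, 5.8) after.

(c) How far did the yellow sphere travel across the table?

2.4

From (11.4, 5.2) to (9.1, 4.6), the yellow sphere covered √(2.3² + 0.6²) ≈ 2.4 units.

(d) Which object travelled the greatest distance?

the yellow sphere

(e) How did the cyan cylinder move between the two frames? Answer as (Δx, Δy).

(0.3, 0.4)

The cyan cylinder was at about (12.0, 0.9) and moved to about (12.3, 1.3).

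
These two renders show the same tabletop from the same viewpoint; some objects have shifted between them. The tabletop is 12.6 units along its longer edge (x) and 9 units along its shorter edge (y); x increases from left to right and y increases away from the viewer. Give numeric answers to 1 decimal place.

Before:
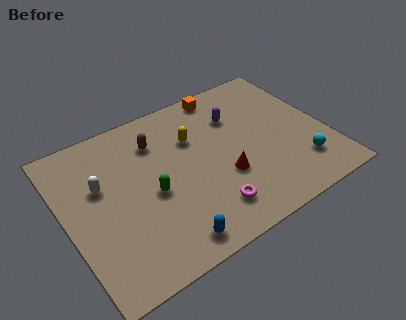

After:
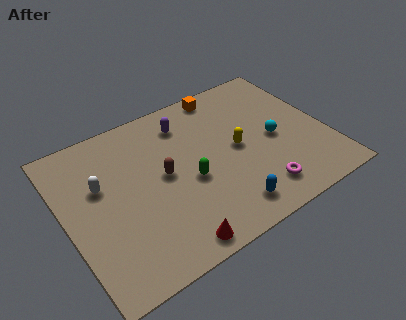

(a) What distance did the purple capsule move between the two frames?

2.5

The purple capsule moved from about (8.6, 6.4) to (6.2, 7.2), a distance of √(2.4² + 0.8²) ≈ 2.5.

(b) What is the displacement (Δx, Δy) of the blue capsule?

(2.9, 0.3)

The blue capsule was at about (4.3, 1.1) and moved to about (7.2, 1.4).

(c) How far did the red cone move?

3.8

From (7.4, 3.2) to (4.4, 0.9), the red cone covered √(3.0² + 2.3²) ≈ 3.8 units.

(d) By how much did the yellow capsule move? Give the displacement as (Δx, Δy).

(1.9, -1.6)

From the two frames, the yellow capsule sits at roughly (6.4, 6.1) before and (8.3, 4.5) after.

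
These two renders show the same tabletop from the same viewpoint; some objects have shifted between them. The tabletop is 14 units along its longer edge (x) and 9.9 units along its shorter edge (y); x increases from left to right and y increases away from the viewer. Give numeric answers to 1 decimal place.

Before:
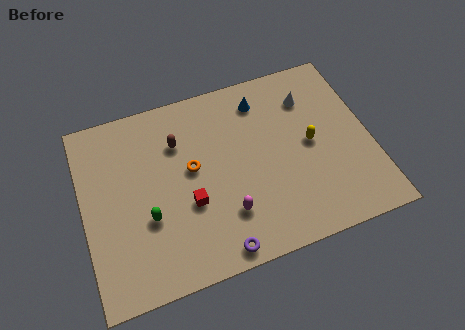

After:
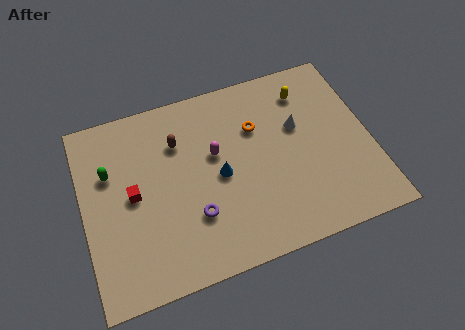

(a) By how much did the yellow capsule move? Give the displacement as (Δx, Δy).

(0.1, 2.9)

The yellow capsule started near (11.1, 5.0) and ended near (11.2, 7.9).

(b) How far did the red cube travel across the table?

2.9

From (5.0, 3.7) to (2.4, 5.0), the red cube covered √(2.6² + 1.3²) ≈ 2.9 units.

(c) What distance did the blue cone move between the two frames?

4.2

The blue cone moved from about (9.0, 8.1) to (6.6, 4.7), a distance of √(2.4² + 3.4²) ≈ 4.2.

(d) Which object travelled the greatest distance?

the blue cone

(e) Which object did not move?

the brown capsule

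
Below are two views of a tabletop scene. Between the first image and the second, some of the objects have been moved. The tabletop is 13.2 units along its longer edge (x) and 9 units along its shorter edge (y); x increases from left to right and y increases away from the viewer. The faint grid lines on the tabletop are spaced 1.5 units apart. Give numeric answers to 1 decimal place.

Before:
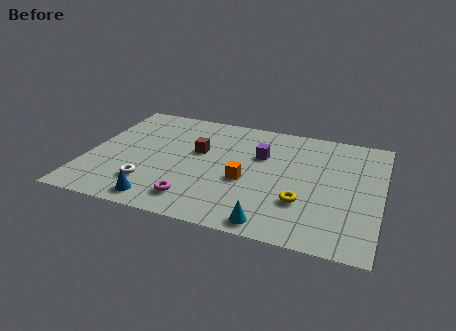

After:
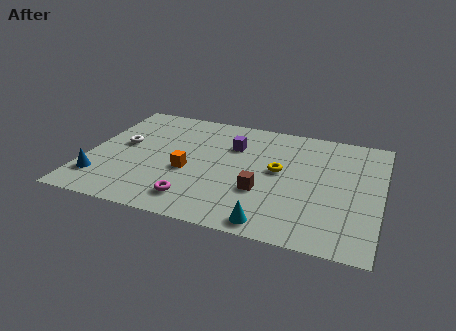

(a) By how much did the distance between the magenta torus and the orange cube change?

-0.8

They were about 3.0 units apart before and 2.2 after — 0.8 units closer together.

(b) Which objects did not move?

the cyan cone and the magenta torus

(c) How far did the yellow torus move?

2.4

The yellow torus moved from about (9.8, 2.8) to (8.6, 4.9), a distance of √(1.2² + 2.1²) ≈ 2.4.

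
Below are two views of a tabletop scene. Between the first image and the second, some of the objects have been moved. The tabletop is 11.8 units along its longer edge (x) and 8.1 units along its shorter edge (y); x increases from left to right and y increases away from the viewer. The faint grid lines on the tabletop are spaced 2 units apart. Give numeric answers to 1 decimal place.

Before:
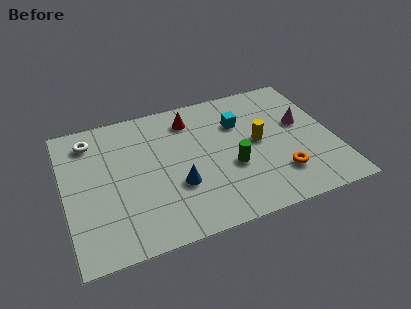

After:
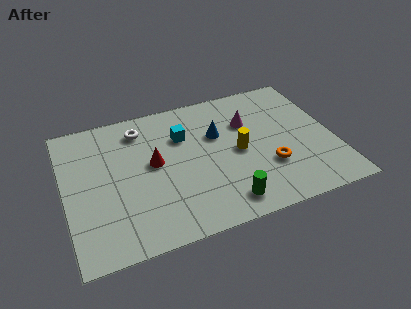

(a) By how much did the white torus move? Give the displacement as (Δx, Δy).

(2.2, 0.0)

The white torus started near (1.3, 6.6) and ended near (3.5, 6.6).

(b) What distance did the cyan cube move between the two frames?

2.5

The cyan cube was near (7.8, 5.6) before and (5.3, 5.6) after, so it travelled √(2.5² + 0.0²) ≈ 2.5 units.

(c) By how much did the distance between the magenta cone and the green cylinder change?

+0.9

Before: roughly 3.7 units apart; after: 4.6. That's 0.9 units further apart.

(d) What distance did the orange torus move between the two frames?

0.7

The orange torus moved from about (9.2, 2.0) to (8.8, 2.6), a distance of √(0.4² + 0.6²) ≈ 0.7.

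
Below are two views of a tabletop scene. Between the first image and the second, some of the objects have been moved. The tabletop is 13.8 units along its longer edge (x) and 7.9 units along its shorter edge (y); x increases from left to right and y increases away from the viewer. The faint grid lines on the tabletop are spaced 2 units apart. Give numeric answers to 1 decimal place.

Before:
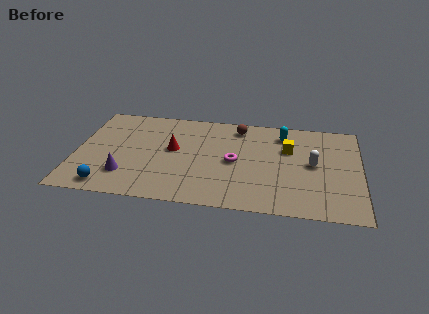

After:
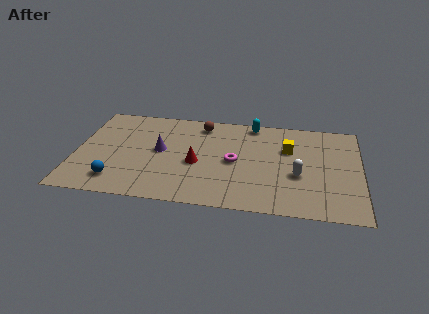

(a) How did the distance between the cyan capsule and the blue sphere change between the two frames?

-1.4

They were about 9.9 units apart before and 8.5 after — 1.4 units closer together.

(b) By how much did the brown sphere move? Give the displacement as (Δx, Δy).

(-1.8, 0.0)

The brown sphere started near (7.8, 6.7) and ended near (6.0, 6.7).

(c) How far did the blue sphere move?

0.6

From (1.7, 1.0) to (2.1, 1.5), the blue sphere covered √(0.4² + 0.5²) ≈ 0.6 units.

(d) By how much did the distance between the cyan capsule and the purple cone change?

-3.4

They were about 8.7 units apart before and 5.3 after — 3.4 units closer together.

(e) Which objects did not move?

the yellow cube and the magenta torus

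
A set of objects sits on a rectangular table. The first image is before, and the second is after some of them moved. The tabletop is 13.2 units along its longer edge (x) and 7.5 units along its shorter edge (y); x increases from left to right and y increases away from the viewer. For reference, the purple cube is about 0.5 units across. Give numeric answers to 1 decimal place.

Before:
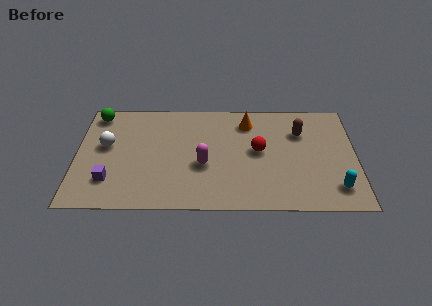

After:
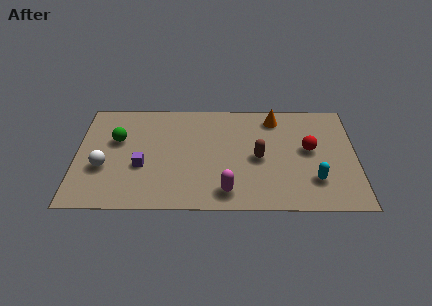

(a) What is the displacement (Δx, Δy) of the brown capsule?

(-2.0, -1.8)

The brown capsule was at about (10.6, 5.3) and moved to about (8.6, 3.5).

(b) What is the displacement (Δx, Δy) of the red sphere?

(2.4, 0.1)

From the two frames, the red sphere sits at roughly (8.6, 4.0) before and (11.0, 4.1) after.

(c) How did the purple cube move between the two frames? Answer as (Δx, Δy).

(1.5, 1.0)

From the two frames, the purple cube sits at roughly (1.6, 1.9) before and (3.1, 2.9) after.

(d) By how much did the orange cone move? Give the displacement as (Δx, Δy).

(1.3, 0.3)

The orange cone was at about (8.1, 6.0) and moved to about (9.4, 6.3).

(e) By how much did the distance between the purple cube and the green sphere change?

-2.5

They were about 4.7 units apart before and 2.2 after — 2.5 units closer together.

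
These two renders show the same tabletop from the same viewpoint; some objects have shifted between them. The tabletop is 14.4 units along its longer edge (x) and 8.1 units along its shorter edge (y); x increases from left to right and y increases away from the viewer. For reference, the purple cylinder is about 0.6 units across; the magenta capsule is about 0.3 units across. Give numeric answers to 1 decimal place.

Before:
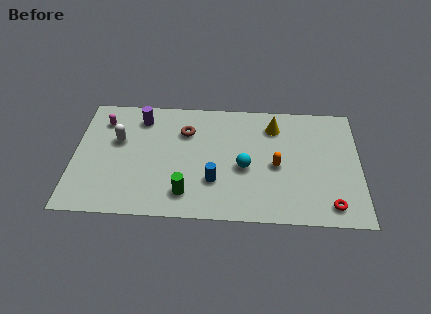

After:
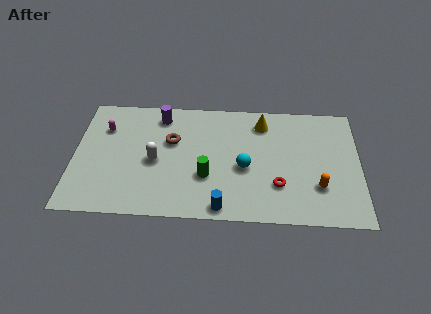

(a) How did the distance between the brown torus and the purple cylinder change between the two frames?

-0.6

They were about 2.4 units apart before and 1.8 after — 0.6 units closer together.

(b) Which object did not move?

the cyan sphere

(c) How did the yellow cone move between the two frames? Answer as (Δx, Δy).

(-0.6, 0.2)

From the two frames, the yellow cone sits at roughly (10.1, 6.4) before and (9.5, 6.6) after.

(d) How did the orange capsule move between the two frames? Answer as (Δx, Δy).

(2.1, -1.3)

From the two frames, the orange capsule sits at roughly (10.2, 3.7) before and (12.3, 2.4) after.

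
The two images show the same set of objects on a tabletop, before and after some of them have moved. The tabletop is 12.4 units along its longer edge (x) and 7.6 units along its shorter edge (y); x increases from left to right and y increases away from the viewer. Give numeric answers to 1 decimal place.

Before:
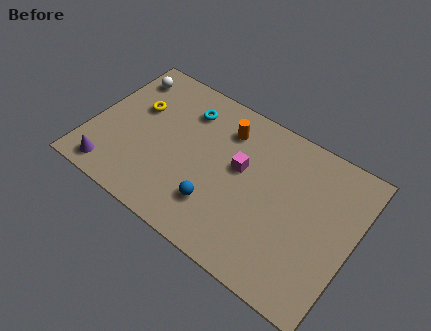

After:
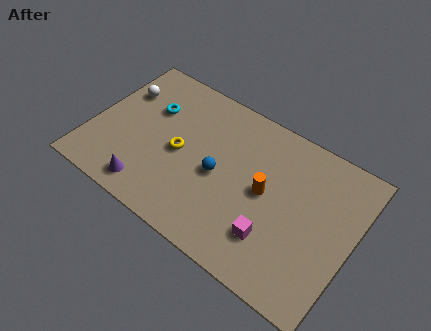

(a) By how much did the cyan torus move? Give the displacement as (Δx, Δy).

(-1.6, -0.8)

The cyan torus started near (4.1, 5.9) and ended near (2.5, 5.1).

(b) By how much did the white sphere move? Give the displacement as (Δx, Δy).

(0.0, -0.9)

The white sphere was at about (1.0, 6.2) and moved to about (1.0, 5.3).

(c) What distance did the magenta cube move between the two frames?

3.1

The magenta cube moved from about (7.0, 4.4) to (9.0, 2.0), a distance of √(2.0² + 2.4²) ≈ 3.1.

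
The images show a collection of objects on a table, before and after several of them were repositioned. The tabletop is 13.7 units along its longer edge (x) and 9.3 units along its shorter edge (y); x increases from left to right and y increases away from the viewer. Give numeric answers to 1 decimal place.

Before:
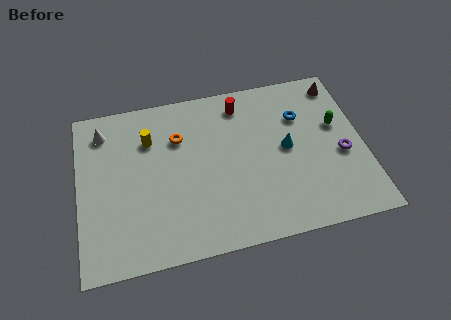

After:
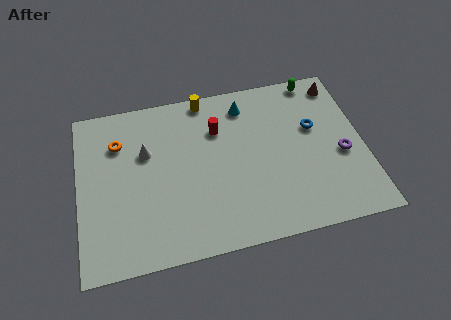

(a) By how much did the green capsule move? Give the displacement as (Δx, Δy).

(-0.8, 2.9)

From the two frames, the green capsule sits at roughly (12.5, 5.6) before and (11.7, 8.5) after.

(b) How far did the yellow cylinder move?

3.3

From (3.5, 6.7) to (6.3, 8.5), the yellow cylinder covered √(2.8² + 1.8²) ≈ 3.3 units.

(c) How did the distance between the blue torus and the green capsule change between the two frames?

+0.9

The distance was about 1.9 in the first image and 2.8 in the second, so they moved 0.9 units further apart.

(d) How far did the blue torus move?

1.0

The blue torus moved from about (10.8, 6.5) to (11.4, 5.7), a distance of √(0.6² + 0.8²) ≈ 1.0.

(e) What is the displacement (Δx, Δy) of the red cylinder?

(-1.2, -1.2)

From the two frames, the red cylinder sits at roughly (8.0, 7.8) before and (6.8, 6.6) after.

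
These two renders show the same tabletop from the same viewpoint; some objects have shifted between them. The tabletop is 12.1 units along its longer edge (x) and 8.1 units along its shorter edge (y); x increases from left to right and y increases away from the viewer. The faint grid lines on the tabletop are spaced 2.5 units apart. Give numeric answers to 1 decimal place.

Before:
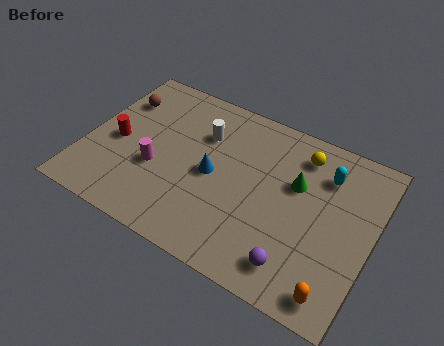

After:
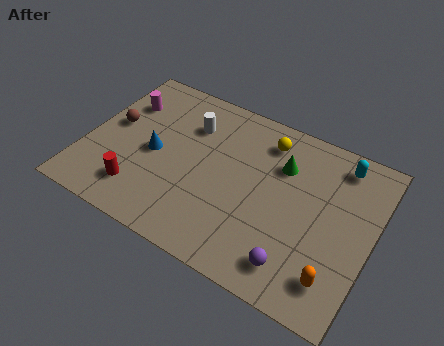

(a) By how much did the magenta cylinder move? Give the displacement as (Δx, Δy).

(-1.9, 2.7)

The magenta cylinder was at about (3.1, 3.1) and moved to about (1.2, 5.8).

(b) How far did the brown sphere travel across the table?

1.4

The brown sphere moved from about (1.0, 5.9) to (1.0, 4.5), a distance of √(0.0² + 1.4²) ≈ 1.4.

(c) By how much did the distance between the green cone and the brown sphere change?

-0.6

Before: roughly 7.8 units apart; after: 7.2. That's 0.6 units closer together.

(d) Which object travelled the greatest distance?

the magenta cylinder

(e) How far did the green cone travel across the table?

0.9

From (8.8, 5.1) to (8.1, 5.7), the green cone covered √(0.7² + 0.6²) ≈ 0.9 units.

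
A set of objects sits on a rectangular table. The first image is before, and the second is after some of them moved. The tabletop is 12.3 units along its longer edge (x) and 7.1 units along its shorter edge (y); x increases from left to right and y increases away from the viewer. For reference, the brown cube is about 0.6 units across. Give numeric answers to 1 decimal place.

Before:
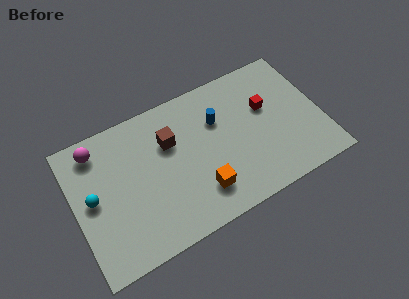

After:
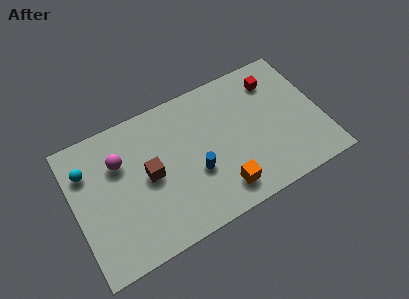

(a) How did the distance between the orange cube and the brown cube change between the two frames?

+0.7

Before: roughly 3.3 units apart; after: 4.0. That's 0.7 units further apart.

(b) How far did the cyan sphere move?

1.5

From (0.9, 3.7) to (0.8, 5.2), the cyan sphere covered √(0.1² + 1.5²) ≈ 1.5 units.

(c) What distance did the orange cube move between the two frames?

1.1

The orange cube moved from about (6.0, 1.7) to (7.0, 1.3), a distance of √(1.0² + 0.4²) ≈ 1.1.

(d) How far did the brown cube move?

1.7

The brown cube moved from about (4.9, 4.8) to (3.7, 3.6), a distance of √(1.2² + 1.2²) ≈ 1.7.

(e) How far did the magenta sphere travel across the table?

1.5

From (1.4, 6.0) to (2.4, 4.9), the magenta sphere covered √(1.0² + 1.1²) ≈ 1.5 units.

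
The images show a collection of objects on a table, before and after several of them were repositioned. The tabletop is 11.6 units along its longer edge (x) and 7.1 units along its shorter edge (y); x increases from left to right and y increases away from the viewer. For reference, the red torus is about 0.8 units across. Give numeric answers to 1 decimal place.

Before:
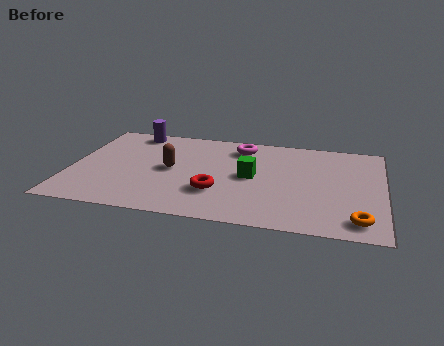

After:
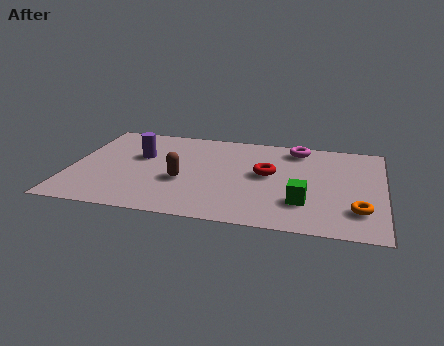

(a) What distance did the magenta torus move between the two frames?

2.1

The magenta torus was near (6.2, 5.8) before and (8.3, 6.1) after, so it travelled √(2.1² + 0.3²) ≈ 2.1 units.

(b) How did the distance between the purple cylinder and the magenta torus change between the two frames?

+1.9

They were about 4.1 units apart before and 6.0 after — 1.9 units further apart.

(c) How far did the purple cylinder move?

1.9

The purple cylinder was near (2.1, 6.3) before and (2.5, 4.4) after, so it travelled √(0.4² + 1.9²) ≈ 1.9 units.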